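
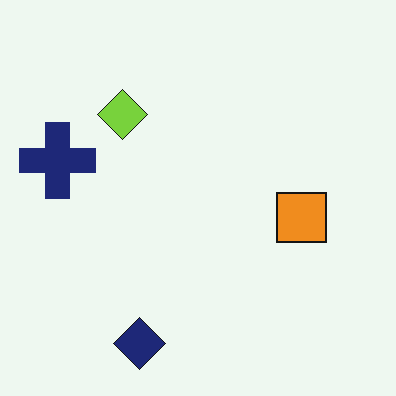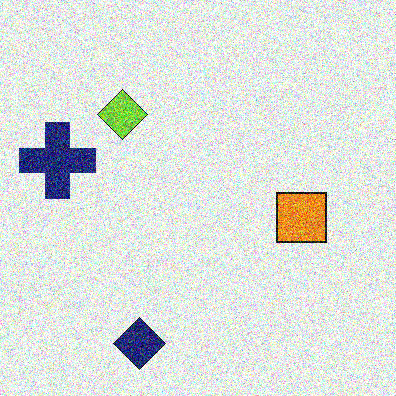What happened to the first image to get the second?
The image was degraded with a thick layer of grain.

Random speckle covers the whole image, including the flat background.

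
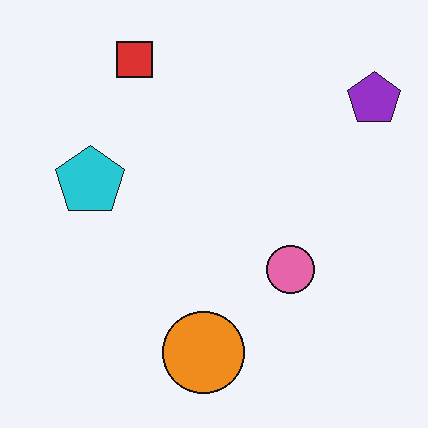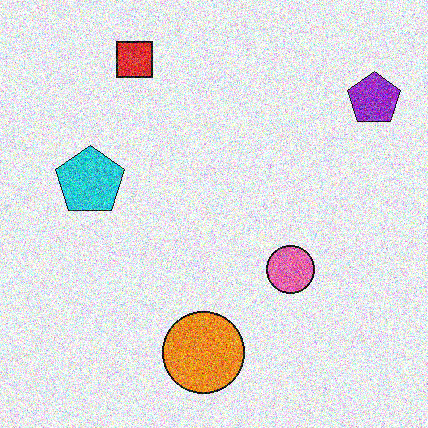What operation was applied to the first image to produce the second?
Degraded with strong gaussian noise.

Random speckle covers the whole image, including the flat background.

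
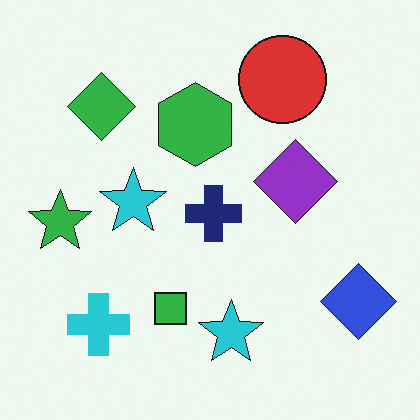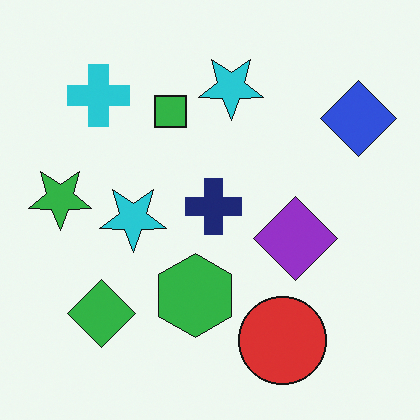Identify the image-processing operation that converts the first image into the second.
The image was flipped vertically (top ↔ bottom).

The red circle is in the top-right of the first image and the bottom-right of the second — shapes on opposite sides of the horizontal midline have swapped in a mirror flip.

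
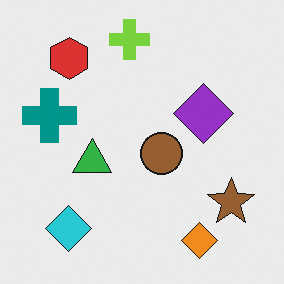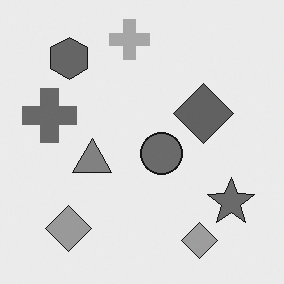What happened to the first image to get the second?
The transformation is: converted to grayscale.

All color is removed — every shape is now a shade of grey.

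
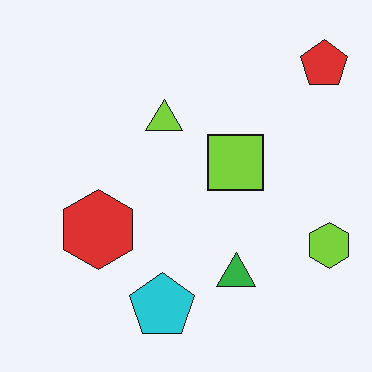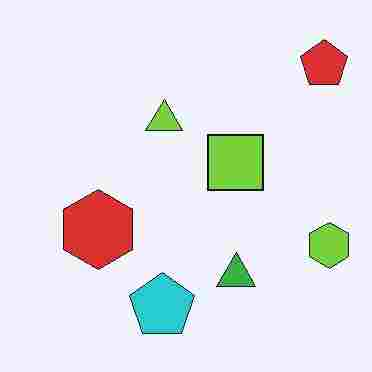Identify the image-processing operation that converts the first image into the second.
The transformation is: heavily JPEG-compressed with obvious blocking artifacts.

Blocky 8×8 compression artifacts appear around shape edges and the flat background shows ringing — characteristic JPEG degradation.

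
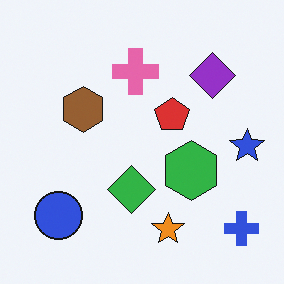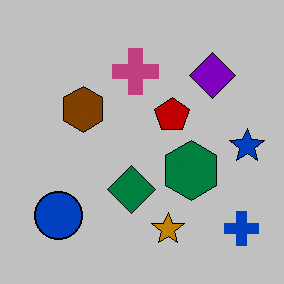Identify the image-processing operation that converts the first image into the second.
This is the original image heavily posterized to just a handful of flat colors.

Each flat color has snapped to a coarser quantized level — most visibly, the near-white background has dropped to a flat grey.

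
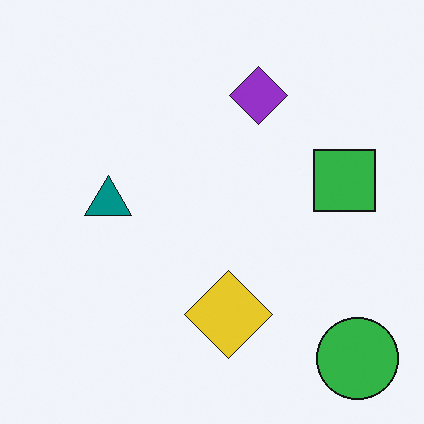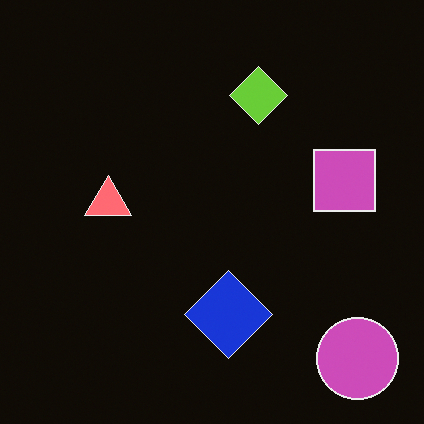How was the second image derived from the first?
The second image is the first color-inverted (negative).

The light background has become dark and every shape's color is its complement — a photographic negative.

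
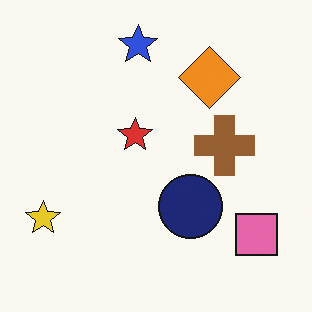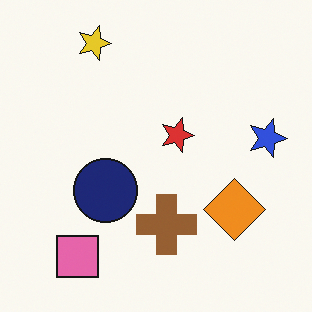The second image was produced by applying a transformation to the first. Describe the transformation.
The transformation is: rotated 90° clockwise.

The yellow star sits in the bottom-left of the first image and the top-left of the second — consistent with a whole-image 90° clockwise rotation.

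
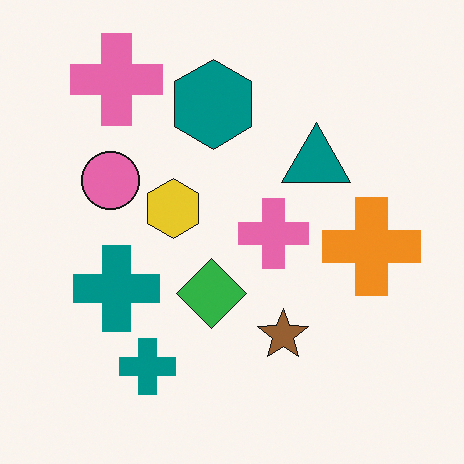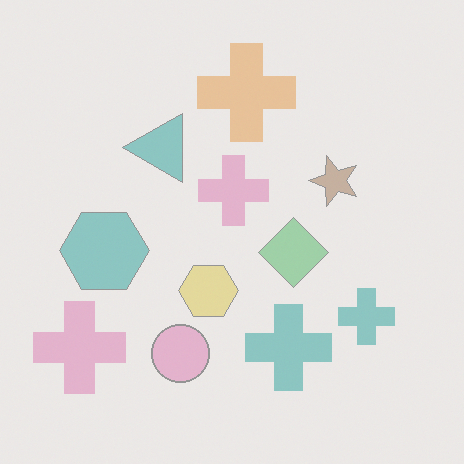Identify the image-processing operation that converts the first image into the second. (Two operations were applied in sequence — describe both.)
The second image is the first washed out (contrast reduced), then rotated 90° counter-clockwise.

Tones are pushed toward mid-grey across the whole image — a global contrast change. The orange cross sits in the right of the first image and the top of the second — consistent with a whole-image 90° counter-clockwise rotation.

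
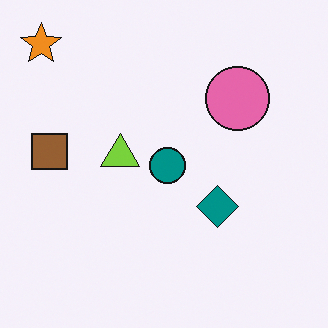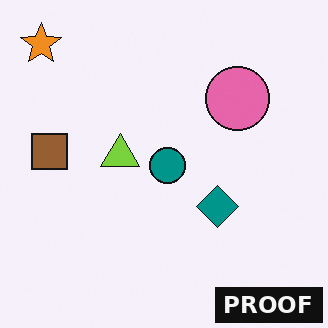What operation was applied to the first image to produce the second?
Watermarked with the text "PROOF" in the lower-right corner.

A dark label reading "PROOF" appears in the lower-right corner.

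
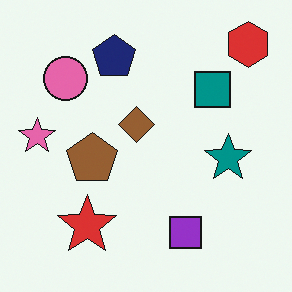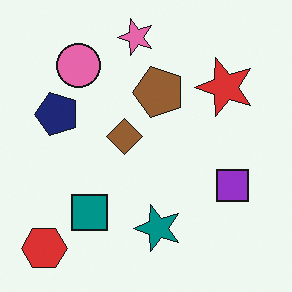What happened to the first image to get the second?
The image was transposed (reflected across the top-left ↔ bottom-right diagonal).

Shapes have swapped their row and column positions — what was in the top-right is now in the bottom-left — a diagonal reflection.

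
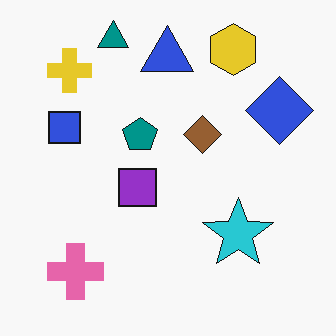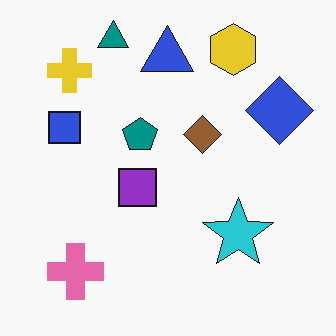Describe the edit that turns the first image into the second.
The image was given moderate JPEG compression.

Blocky 8×8 compression artifacts appear around shape edges and the flat background shows ringing — characteristic JPEG degradation.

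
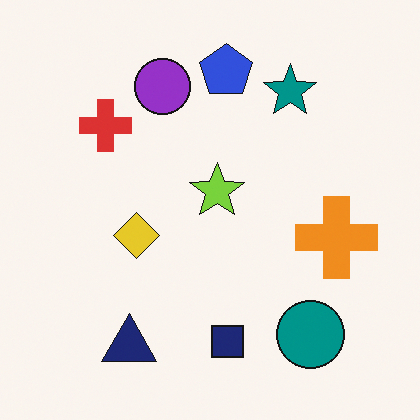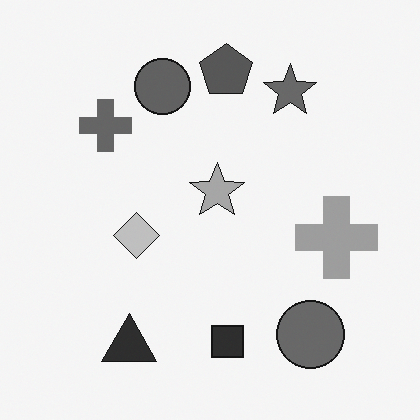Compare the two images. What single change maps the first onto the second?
This is the original image converted to grayscale.

All color is removed — every shape is now a shade of grey.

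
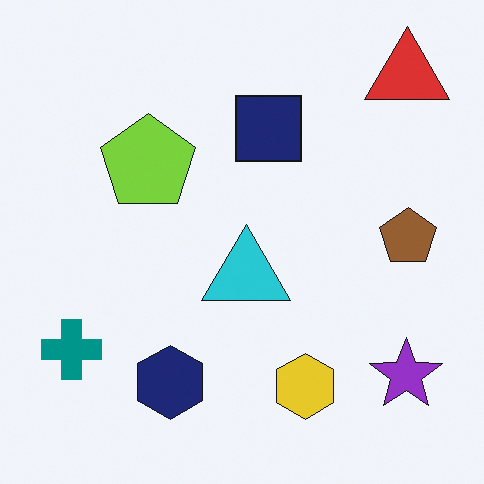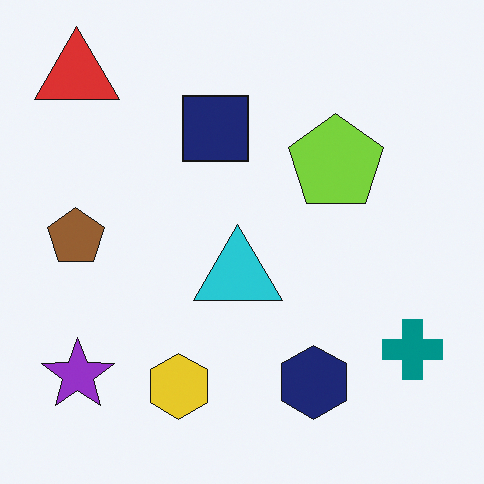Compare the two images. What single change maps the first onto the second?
It was flipped horizontally (left ↔ right).

The teal cross is in the bottom-left of the first image and the bottom-right of the second — shapes on opposite sides of the vertical midline have swapped in a mirror flip.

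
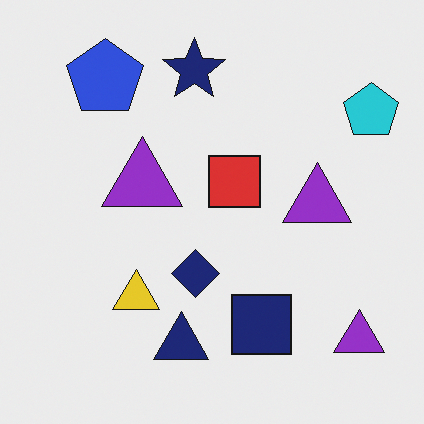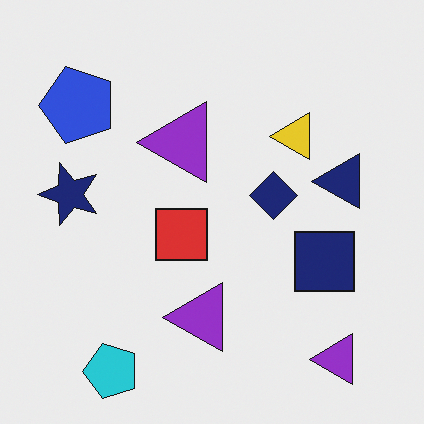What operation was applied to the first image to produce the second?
The image was transposed (reflected across the top-left ↔ bottom-right diagonal).

Shapes have swapped their row and column positions — what was in the top-right is now in the bottom-left — a diagonal reflection.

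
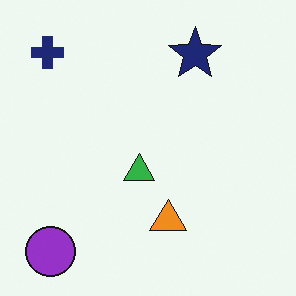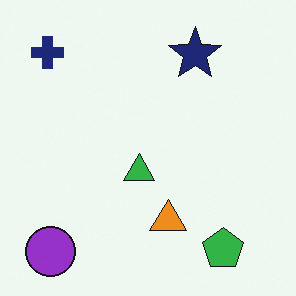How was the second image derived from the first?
The transformation is: overlaid with an additional green pentagon.

A green pentagon appears in the second image that is absent from the first.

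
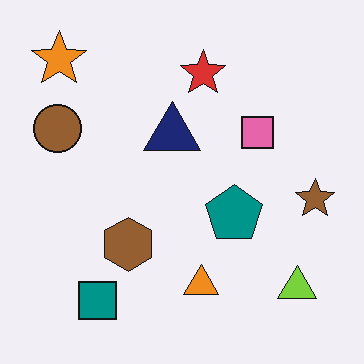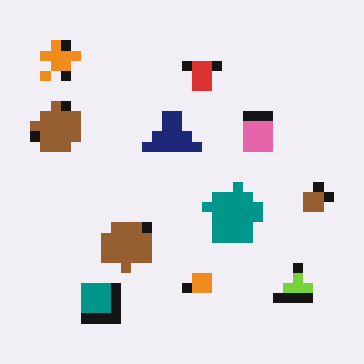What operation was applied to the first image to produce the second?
The second image is the first coarsely pixelated.

Shapes are reduced to large square blocks; fine edges and outlines are lost — a downscale-then-upscale (mosaic) effect.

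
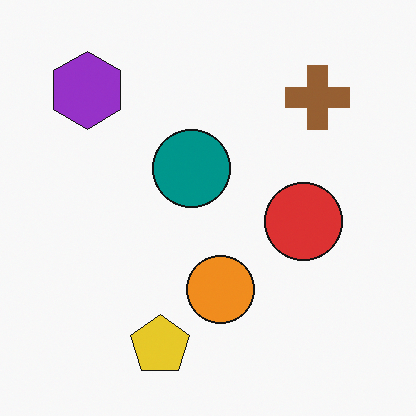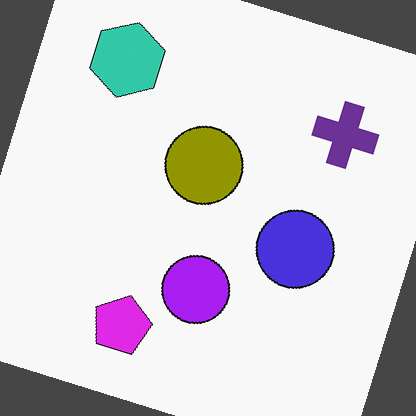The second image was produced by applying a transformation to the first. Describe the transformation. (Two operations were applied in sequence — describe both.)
This is the original image rotated clockwise by a clearly visible amount, then hue-shifted through roughly half the color wheel.

Every shape is tilted by the same angle and the image corners show triangular fill wedges — a whole-image rotation by a non-right angle. Every shape's color has rotated by the same amount around the hue wheel — a uniform hue shift.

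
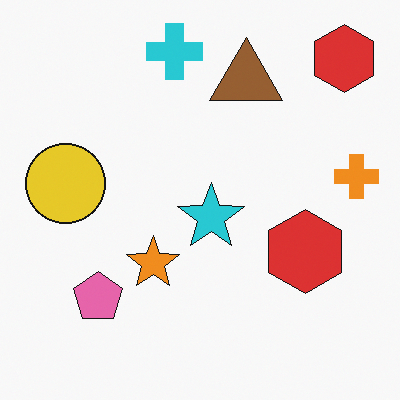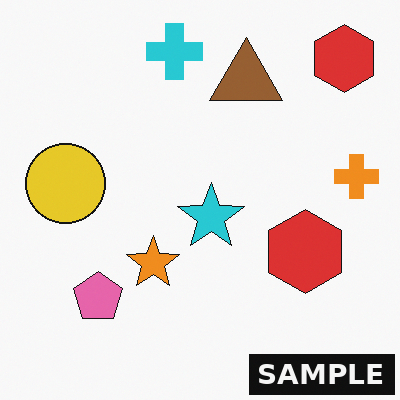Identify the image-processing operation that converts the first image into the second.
This is the original image watermarked with the text "SAMPLE" in the lower-right corner.

A dark label reading "SAMPLE" appears in the lower-right corner.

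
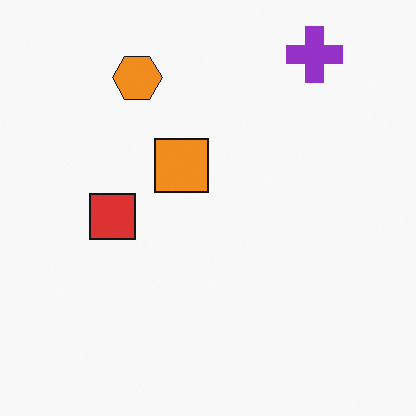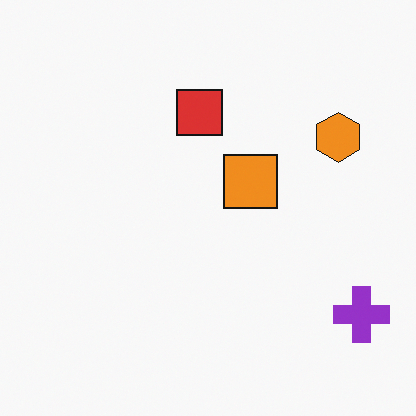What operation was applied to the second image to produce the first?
The image was rotated 90° counter-clockwise.

The purple cross sits in the bottom-right of the second image and the top-right of the first — consistent with a whole-image 90° counter-clockwise rotation.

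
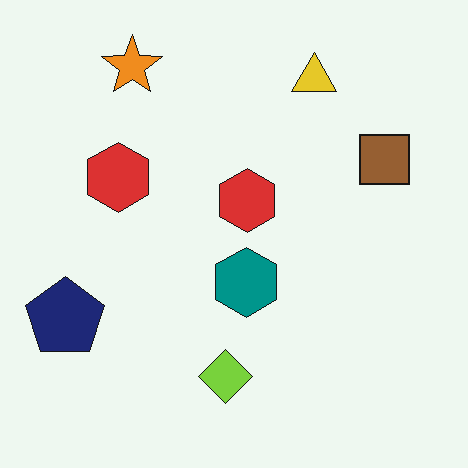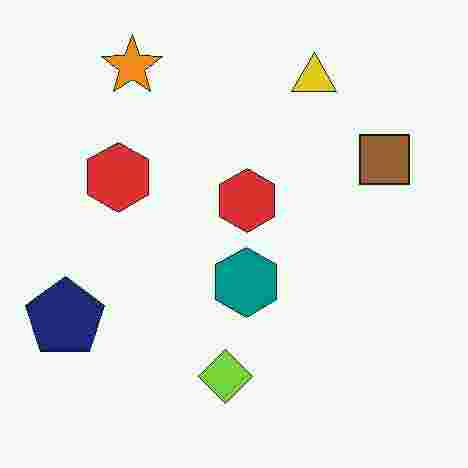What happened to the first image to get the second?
Heavily JPEG-compressed with obvious blocking artifacts.

Blocky 8×8 compression artifacts appear around shape edges and the flat background shows ringing — characteristic JPEG degradation.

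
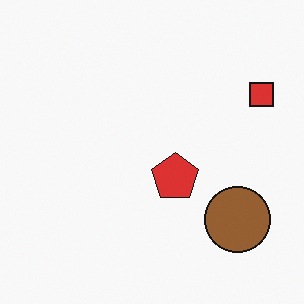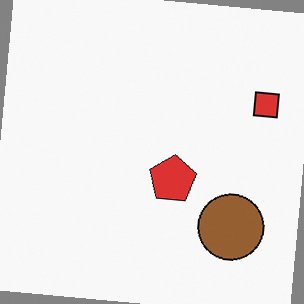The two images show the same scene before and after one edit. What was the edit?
The image was rotated clockwise by a slight angle.

Every shape is tilted by the same angle and the image corners show triangular fill wedges — a whole-image rotation by a non-right angle.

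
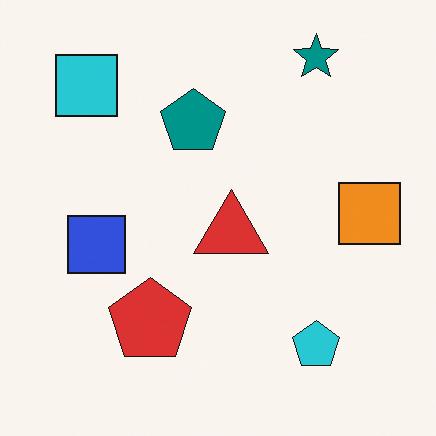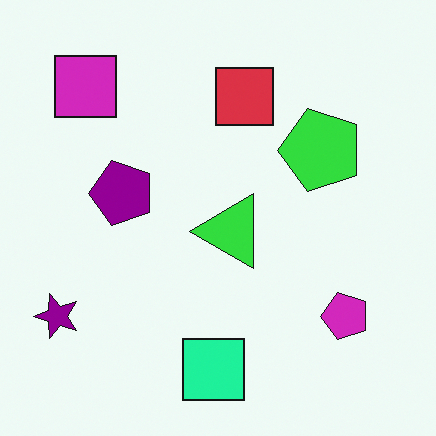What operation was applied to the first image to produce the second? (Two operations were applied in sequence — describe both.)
Hue-shifted noticeably, then transposed (reflected across the top-left ↔ bottom-right diagonal).

Every shape's color has rotated by the same amount around the hue wheel — a uniform hue shift. Shapes have swapped their row and column positions — what was in the top-right is now in the bottom-left — a diagonal reflection.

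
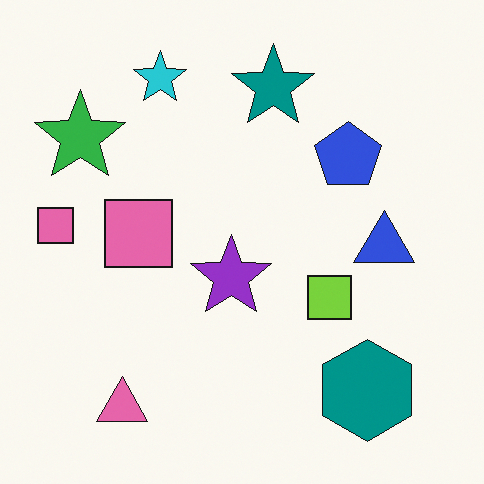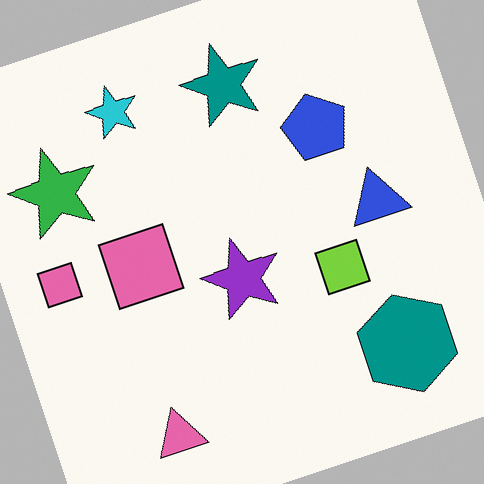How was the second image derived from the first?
The image was rotated counter-clockwise by a clearly visible amount.

Every shape is tilted by the same angle and the image corners show triangular fill wedges — a whole-image rotation by a non-right angle.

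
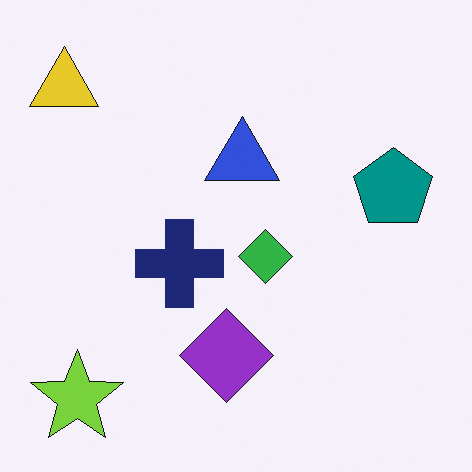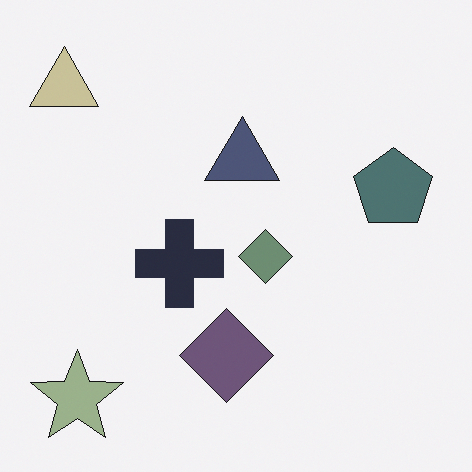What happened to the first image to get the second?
Heavily desaturated.

All colors are more muted and greyish — a global saturation change.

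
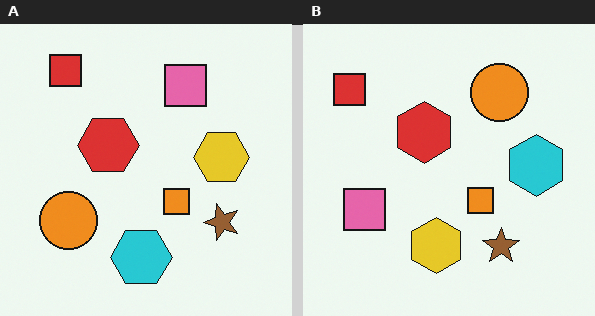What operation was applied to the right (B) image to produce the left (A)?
The transformation is: transposed (reflected across the top-left ↔ bottom-right diagonal).

Shapes have swapped their row and column positions — what was in the top-right is now in the bottom-left — a diagonal reflection.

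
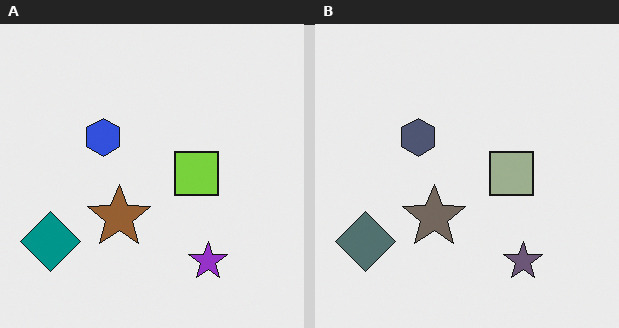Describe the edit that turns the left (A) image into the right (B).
The transformation is: heavily desaturated.

All colors are more muted and greyish — a global saturation change.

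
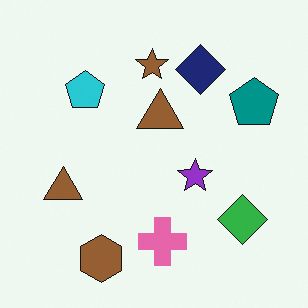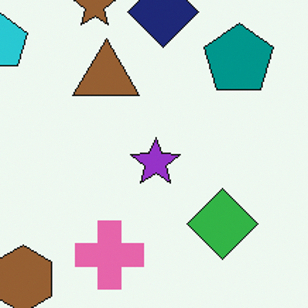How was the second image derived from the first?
This is the original image cropped slightly and scaled back up.

The visible shapes are larger and the field of view is narrower; shapes near the original edges may be partly or wholly outside the frame — a crop-and-rescale.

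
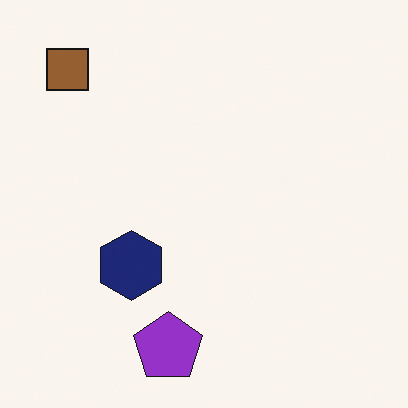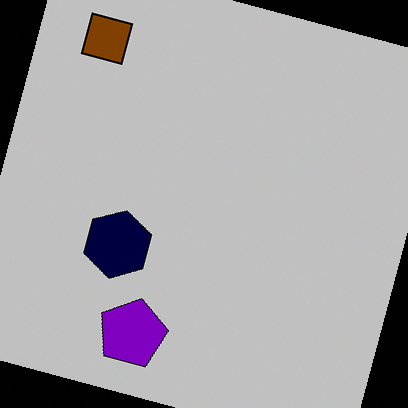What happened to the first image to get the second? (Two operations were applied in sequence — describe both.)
It was aggressively posterized, then rotated clockwise by a clearly visible amount.

Each flat color has snapped to a coarser quantized level — most visibly, the near-white background has dropped to a flat grey. Every shape is tilted by the same angle and the image corners show triangular fill wedges — a whole-image rotation by a non-right angle.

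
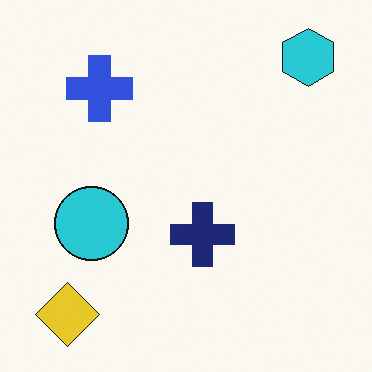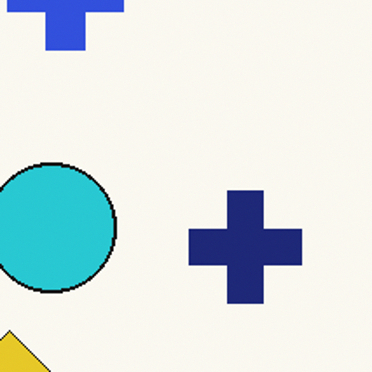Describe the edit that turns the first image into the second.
The second image is the first cropped tightly and scaled back up.

The visible shapes are larger and the field of view is narrower; shapes near the original edges may be partly or wholly outside the frame — a crop-and-rescale.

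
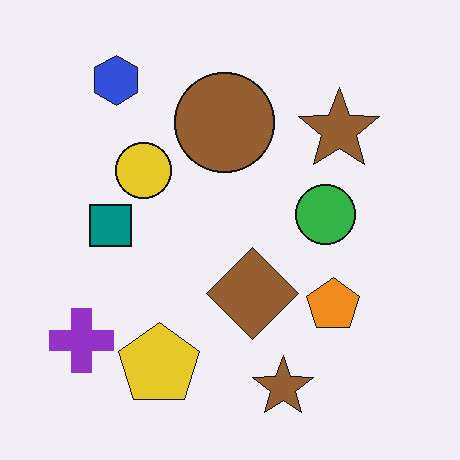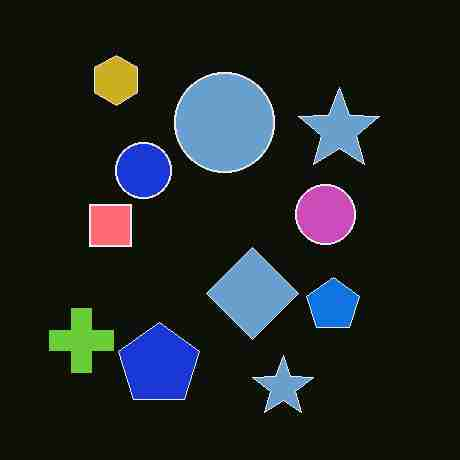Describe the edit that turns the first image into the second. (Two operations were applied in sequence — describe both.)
This is the original image color-inverted (negative), then degraded with heavy JPEG compression.

The light background has become dark and every shape's color is its complement — a photographic negative. Blocky 8×8 compression artifacts appear around shape edges and the flat background shows ringing — characteristic JPEG degradation.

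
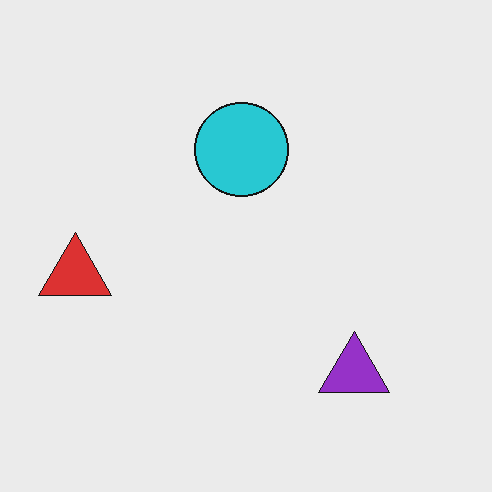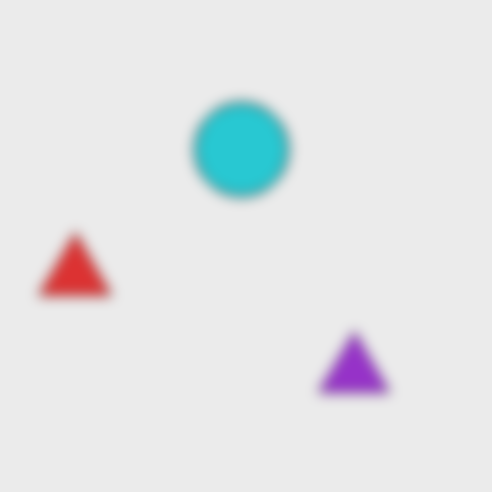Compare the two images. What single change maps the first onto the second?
It was heavily blurred.

Shape edges and outlines are uniformly softened across the whole image.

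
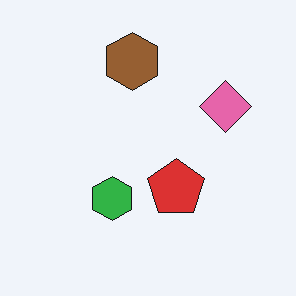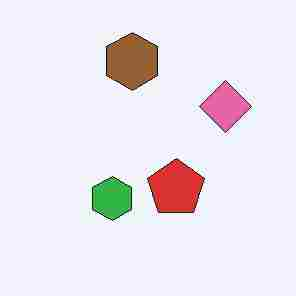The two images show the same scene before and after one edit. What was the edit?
The image was degraded with heavy JPEG compression.

Blocky 8×8 compression artifacts appear around shape edges and the flat background shows ringing — characteristic JPEG degradation.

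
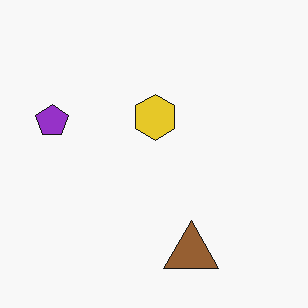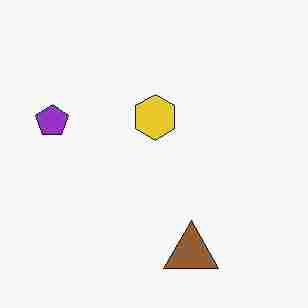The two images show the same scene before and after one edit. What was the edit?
Heavily JPEG-compressed with obvious blocking artifacts.

Blocky 8×8 compression artifacts appear around shape edges and the flat background shows ringing — characteristic JPEG degradation.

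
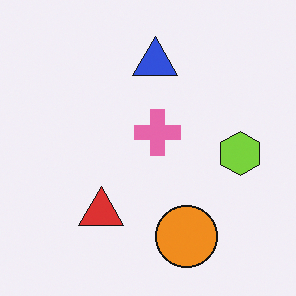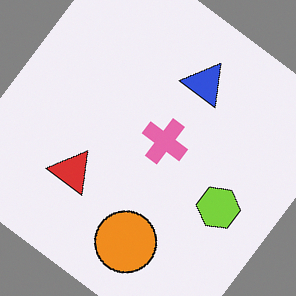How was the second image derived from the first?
It was rotated clockwise by a large amount — several tens of degrees.

Every shape is tilted by the same angle and the image corners show triangular fill wedges — a whole-image rotation by a non-right angle.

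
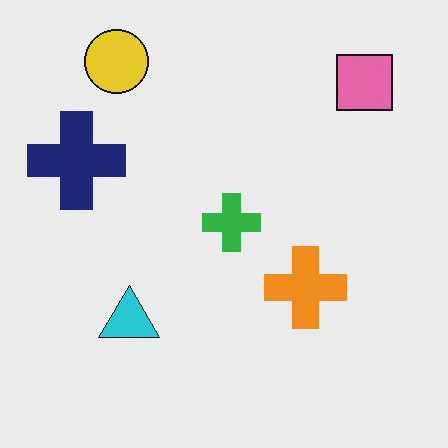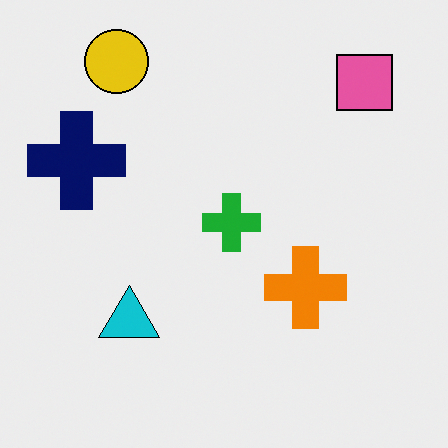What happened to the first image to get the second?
Given slightly increased contrast.

Tones are pushed away from mid-grey across the whole image — a global contrast change.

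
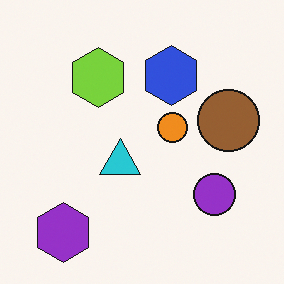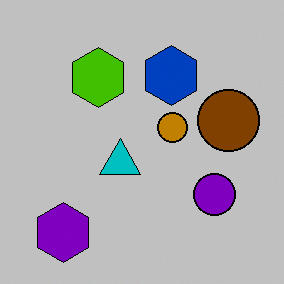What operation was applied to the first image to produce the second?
The image was aggressively posterized.

Each flat color has snapped to a coarser quantized level — most visibly, the near-white background has dropped to a flat grey.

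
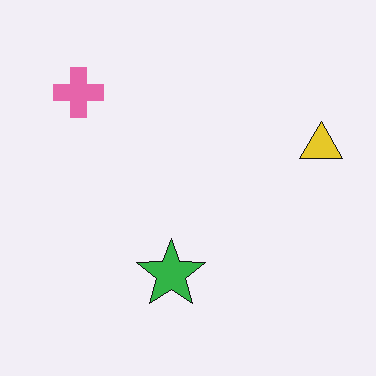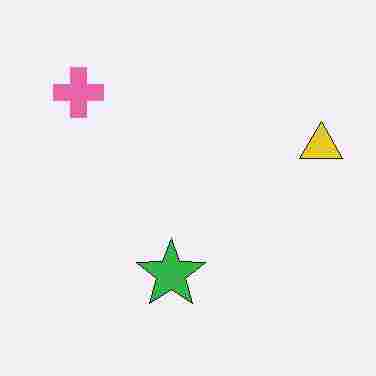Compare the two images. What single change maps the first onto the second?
Heavily JPEG-compressed with obvious blocking artifacts.

Blocky 8×8 compression artifacts appear around shape edges and the flat background shows ringing — characteristic JPEG degradation.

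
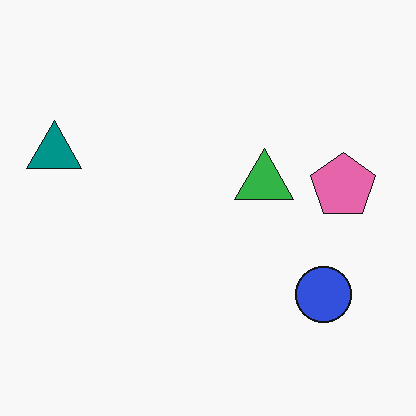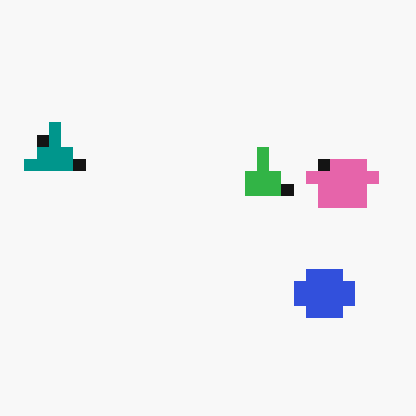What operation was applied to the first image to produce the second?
This is the original image heavily pixelated into large blocks.

Shapes are reduced to large square blocks; fine edges and outlines are lost — a downscale-then-upscale (mosaic) effect.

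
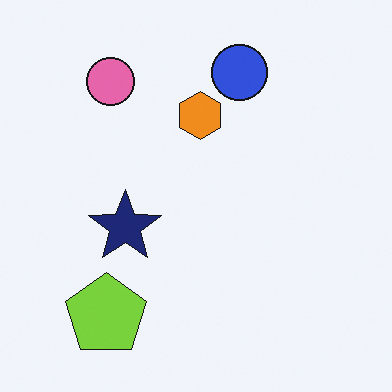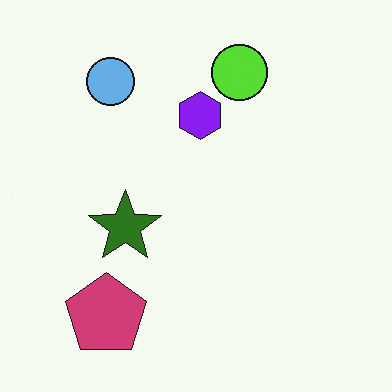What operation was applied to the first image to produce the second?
The second image is the first hue-shifted by a large amount.

Every shape's color has rotated by the same amount around the hue wheel — a uniform hue shift.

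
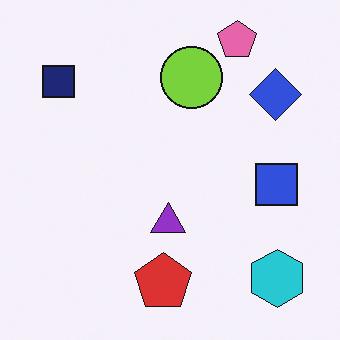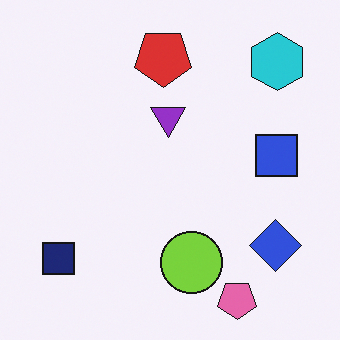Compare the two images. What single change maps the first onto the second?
The second image is the first flipped vertically (top ↔ bottom).

The pink pentagon is in the top-right of the first image and the bottom-right of the second — shapes on opposite sides of the horizontal midline have swapped in a mirror flip.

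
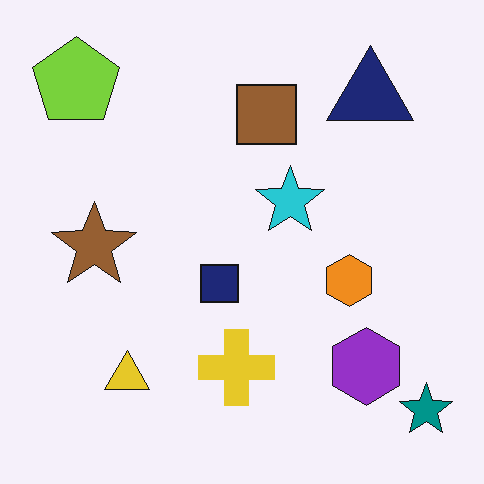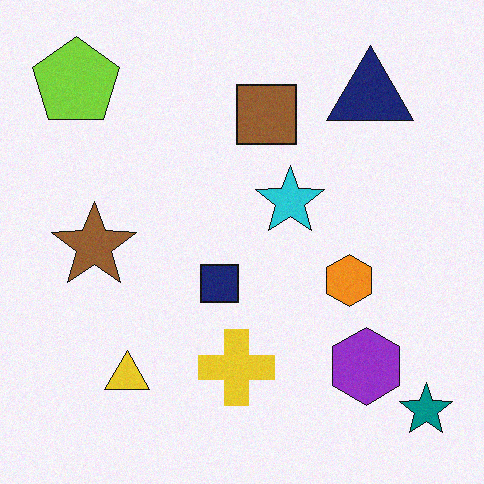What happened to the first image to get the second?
The image was degraded with subtle gaussian noise.

Random speckle covers the whole image, including the flat background.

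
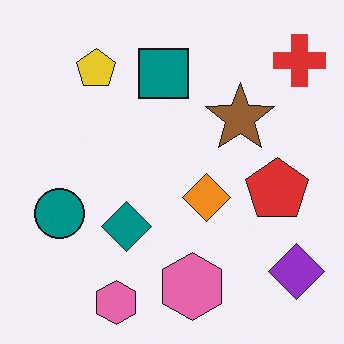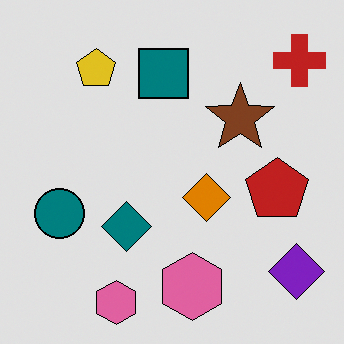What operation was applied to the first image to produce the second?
This is the original image moderately posterized.

Each flat color has snapped to a coarser quantized level — most visibly, the near-white background has dropped to a flat grey.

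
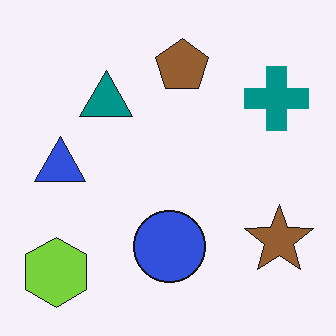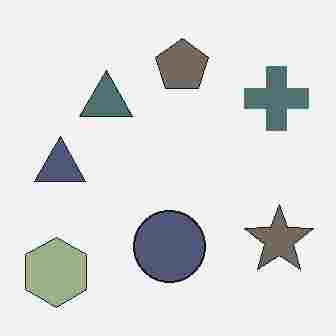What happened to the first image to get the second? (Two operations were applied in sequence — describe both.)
The second image is the first heavily desaturated, then heavily JPEG-compressed with obvious blocking artifacts.

All colors are more muted and greyish — a global saturation change. Blocky 8×8 compression artifacts appear around shape edges and the flat background shows ringing — characteristic JPEG degradation.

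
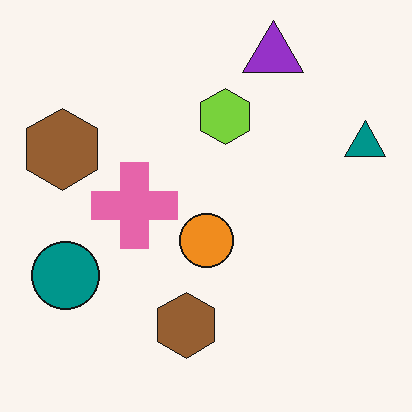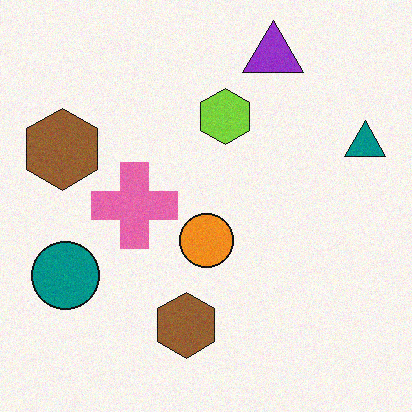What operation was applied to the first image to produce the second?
It was degraded with subtle gaussian noise.

Random speckle covers the whole image, including the flat background.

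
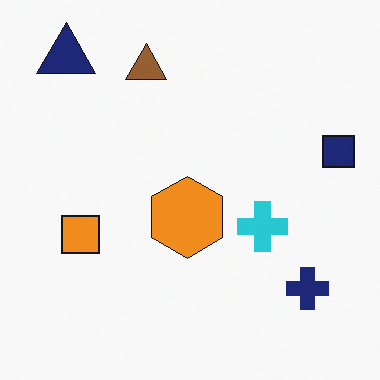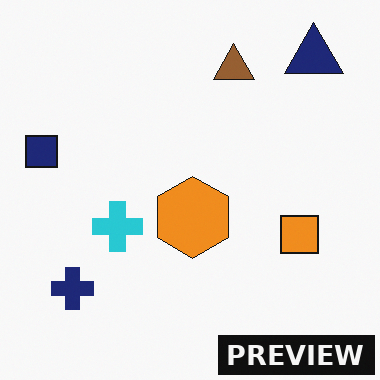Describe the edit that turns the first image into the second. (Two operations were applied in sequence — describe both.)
It was flipped horizontally (left ↔ right), then watermarked with the text "PREVIEW" in the lower-right corner.

The navy square is in the right of the first image and the left of the second — shapes on opposite sides of the vertical midline have swapped in a mirror flip. A dark label reading "PREVIEW" appears in the lower-right corner.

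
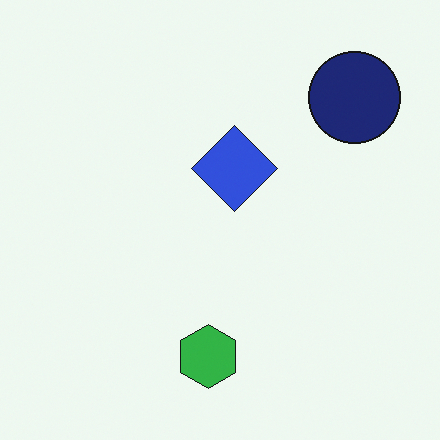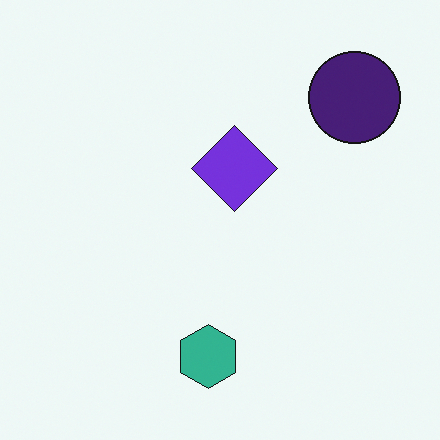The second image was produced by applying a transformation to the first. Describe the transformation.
The second image is the first hue-shifted slightly.

Every shape's color has rotated by the same amount around the hue wheel — a uniform hue shift.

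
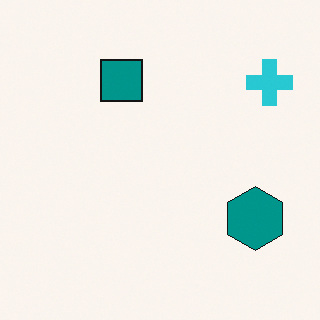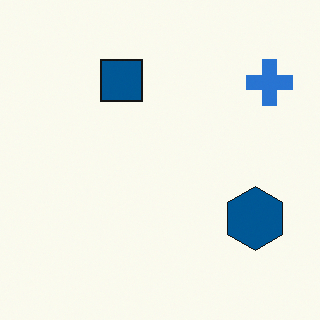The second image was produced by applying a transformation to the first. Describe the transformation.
It was hue-shifted slightly.

Every shape's color has rotated by the same amount around the hue wheel — a uniform hue shift.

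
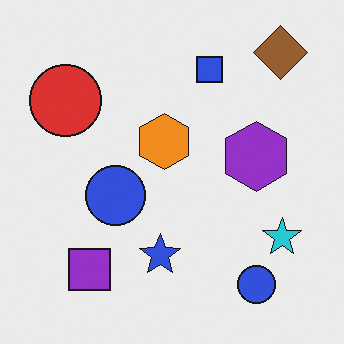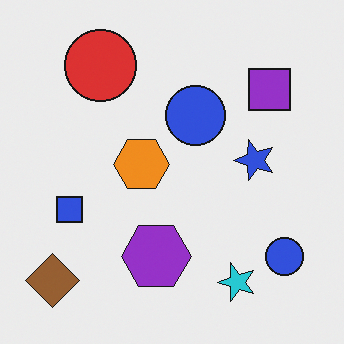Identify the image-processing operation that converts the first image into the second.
The transformation is: transposed (reflected across the top-left ↔ bottom-right diagonal).

Shapes have swapped their row and column positions — what was in the top-right is now in the bottom-left — a diagonal reflection.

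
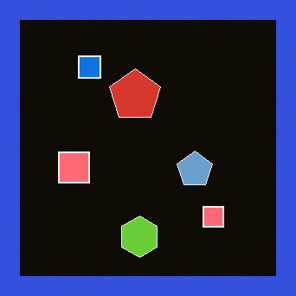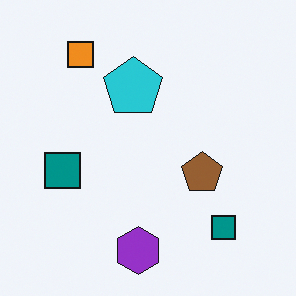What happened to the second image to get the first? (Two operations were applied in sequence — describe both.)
Color-inverted (negative), then framed with a blue border.

The light background has become dark and every shape's color is its complement — a photographic negative. A solid blue frame runs around the edge of the first image, with the content slightly shrunk inside it.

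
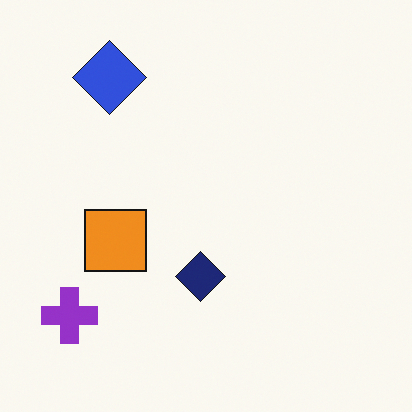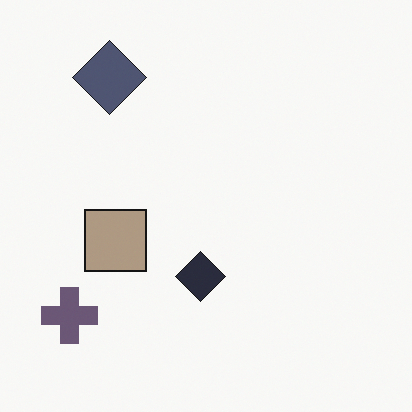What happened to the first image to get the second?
It was made much more muted (saturation change).

All colors are more muted and greyish — a global saturation change.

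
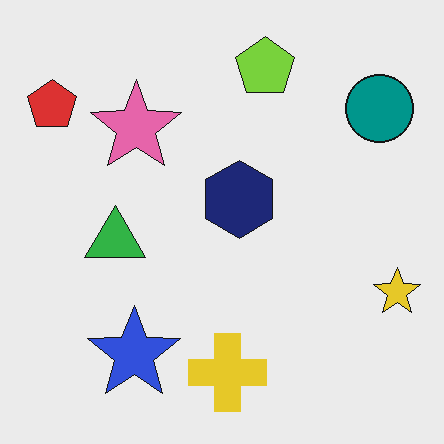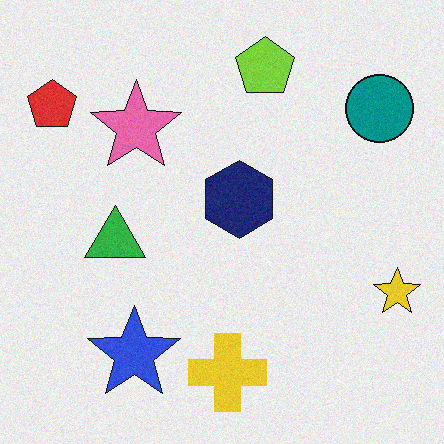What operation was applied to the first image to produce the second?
It was degraded with light additive noise.

Random speckle covers the whole image, including the flat background.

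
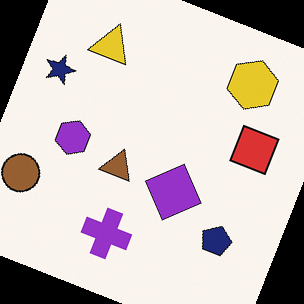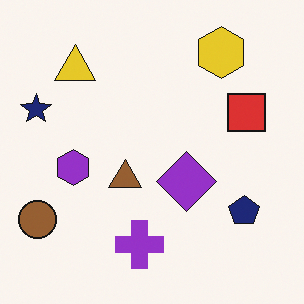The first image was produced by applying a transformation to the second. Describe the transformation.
The first image is the second rotated clockwise by a clearly visible amount.

Every shape is tilted by the same angle and the image corners show triangular fill wedges — a whole-image rotation by a non-right angle.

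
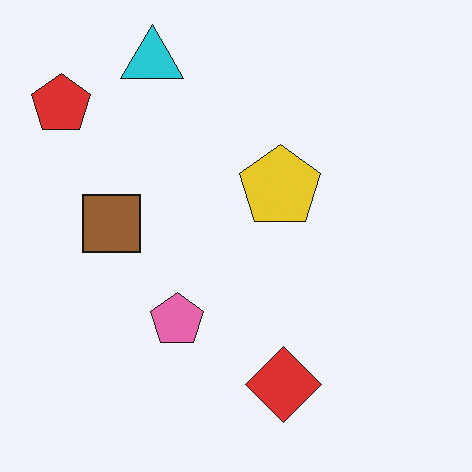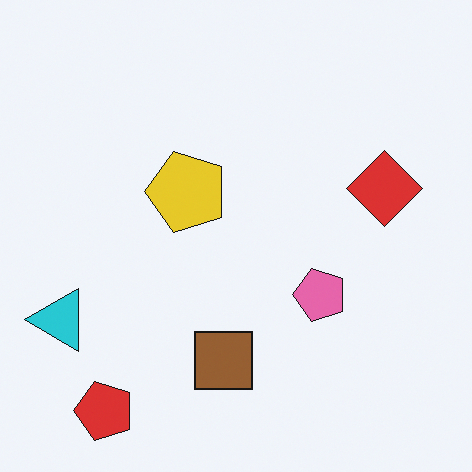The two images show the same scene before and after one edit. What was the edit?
It was rotated 90° counter-clockwise.

The red pentagon sits in the top-left of the first image and the bottom-left of the second — consistent with a whole-image 90° counter-clockwise rotation.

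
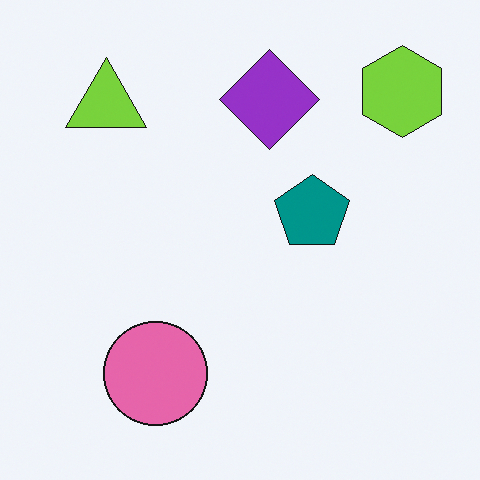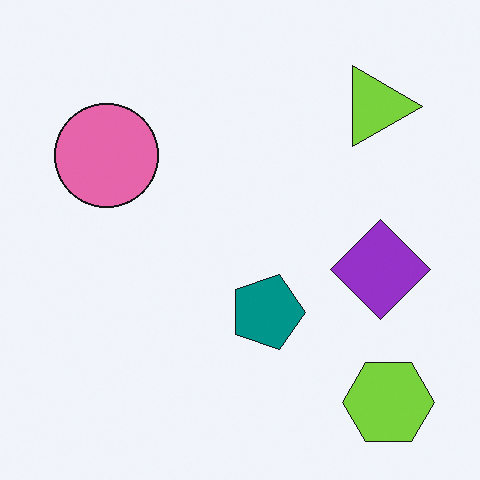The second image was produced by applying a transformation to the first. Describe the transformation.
This is the original image rotated 90° clockwise.

The lime hexagon sits in the top-right of the first image and the bottom-right of the second — consistent with a whole-image 90° clockwise rotation.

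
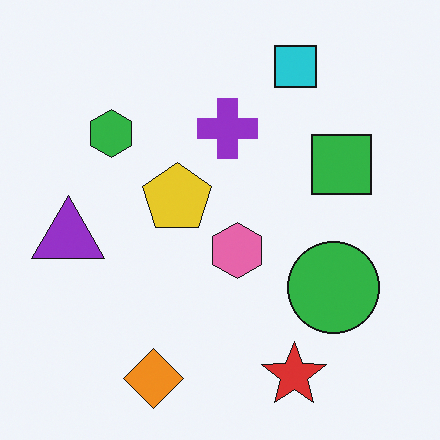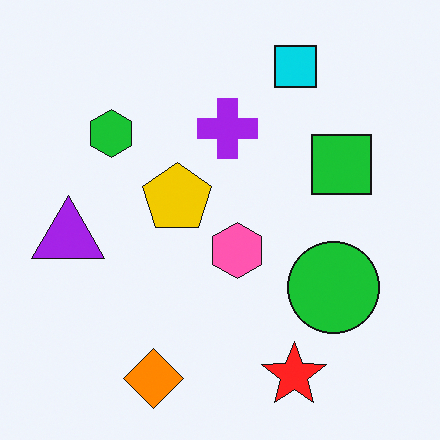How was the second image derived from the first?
The transformation is: slightly oversaturated.

All colors are more vivid — a global saturation change.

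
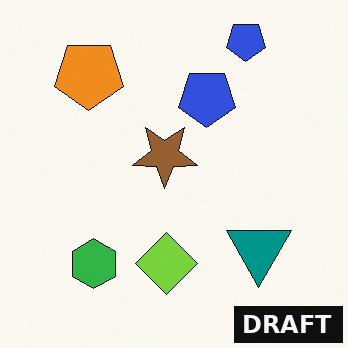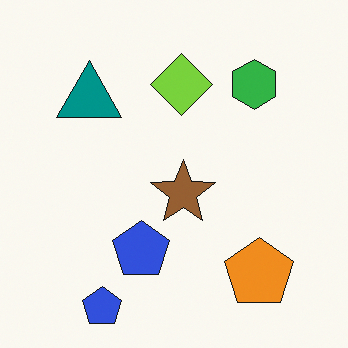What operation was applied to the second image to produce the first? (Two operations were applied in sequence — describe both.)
This is the original image rotated 180°, then watermarked with the text "DRAFT" in the lower-right corner.

The orange pentagon sits in the bottom-right of the second image and the top-left of the first — consistent with a whole-image 180° rotation. A dark label reading "DRAFT" appears in the lower-right corner.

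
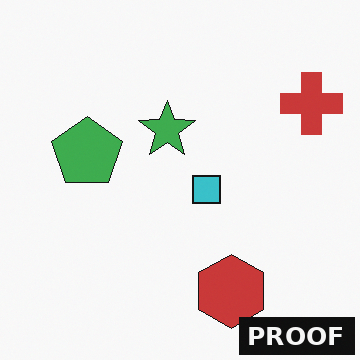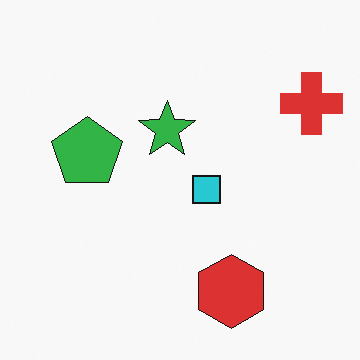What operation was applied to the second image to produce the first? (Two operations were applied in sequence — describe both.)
Slightly desaturated, then watermarked with the text "PROOF" in the lower-right corner.

All colors are more muted and greyish — a global saturation change. A dark label reading "PROOF" appears in the lower-right corner.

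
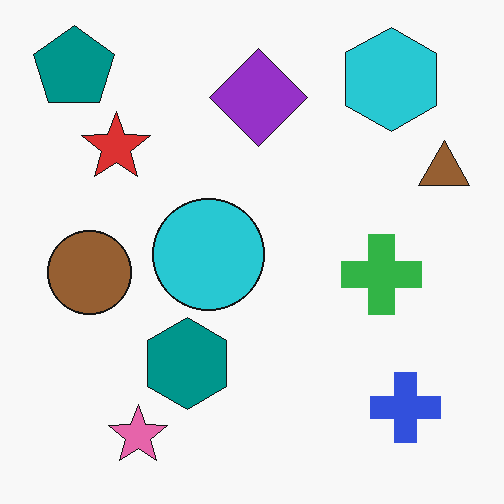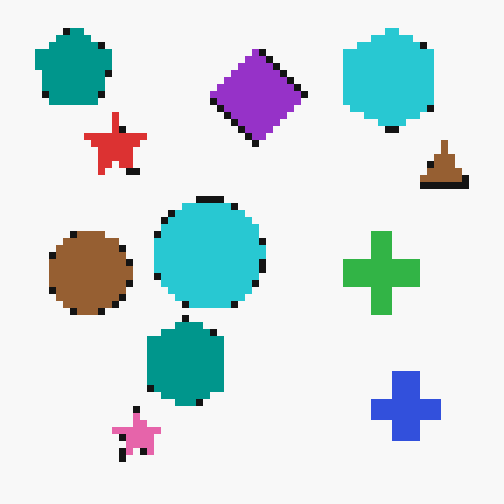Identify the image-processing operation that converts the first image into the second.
Moderately pixelated.

Shapes are reduced to large square blocks; fine edges and outlines are lost — a downscale-then-upscale (mosaic) effect.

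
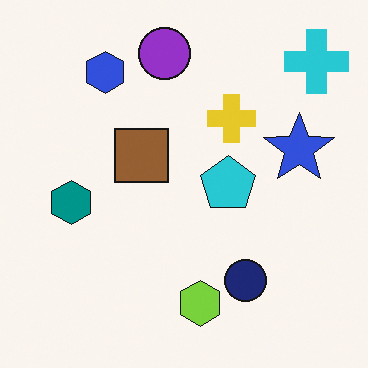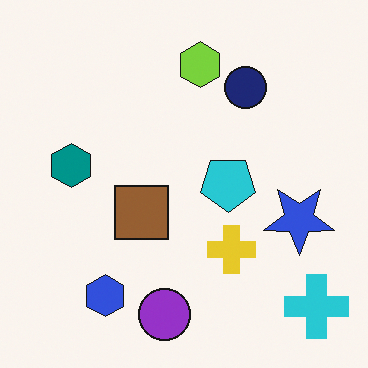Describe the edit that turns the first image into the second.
It was flipped vertically (top ↔ bottom).

The purple circle is in the top of the first image and the bottom of the second — shapes on opposite sides of the horizontal midline have swapped in a mirror flip.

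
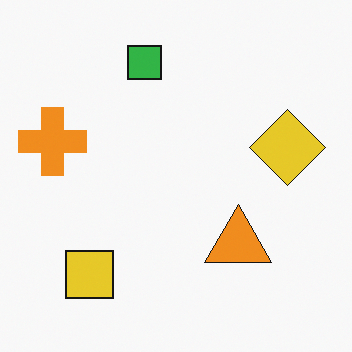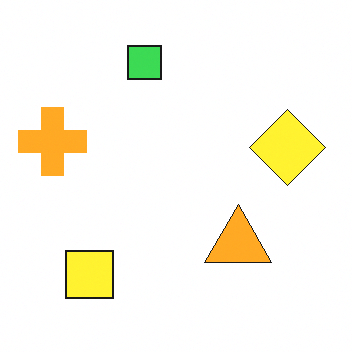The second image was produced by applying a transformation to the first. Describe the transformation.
The transformation is: brightened a little.

Every pixel — background and shapes alike — is uniformly brightened.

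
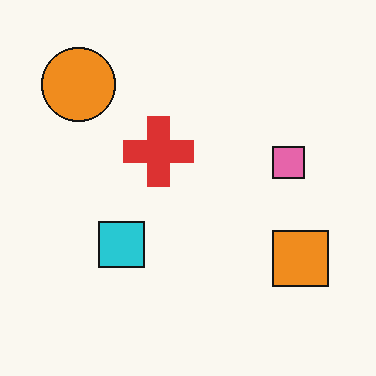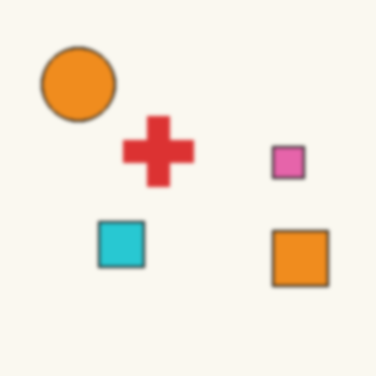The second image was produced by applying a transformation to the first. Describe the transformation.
Lightly blurred.

Shape edges and outlines are uniformly softened across the whole image.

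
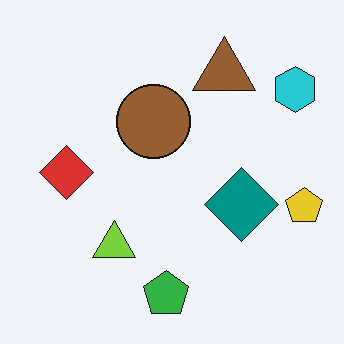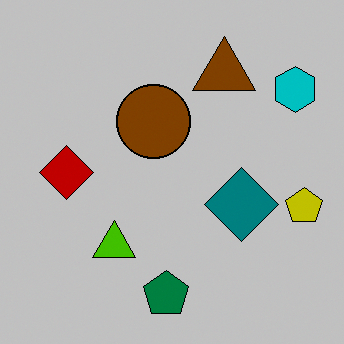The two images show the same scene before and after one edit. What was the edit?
This is the original image heavily posterized to just a handful of flat colors.

Each flat color has snapped to a coarser quantized level — most visibly, the near-white background has dropped to a flat grey.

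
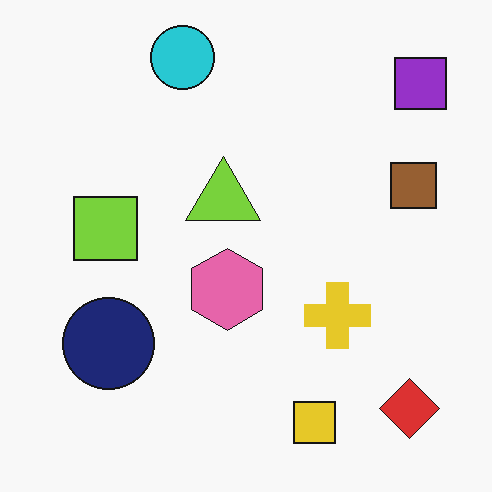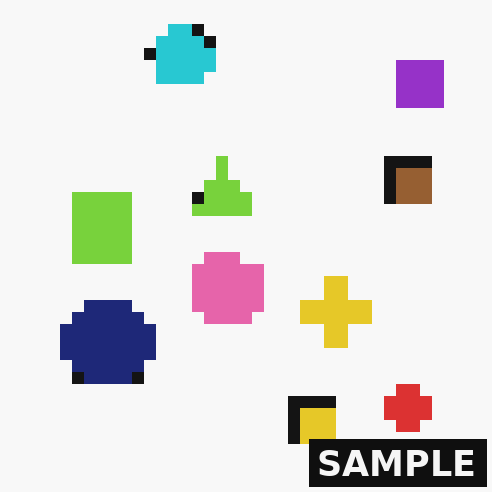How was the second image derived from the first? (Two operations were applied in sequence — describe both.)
The second image is the first heavily pixelated into large blocks, then watermarked with the text "SAMPLE" in the lower-right corner.

Shapes are reduced to large square blocks; fine edges and outlines are lost — a downscale-then-upscale (mosaic) effect. A dark label reading "SAMPLE" appears in the lower-right corner.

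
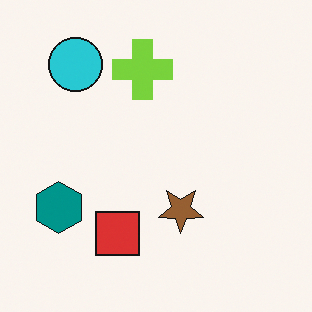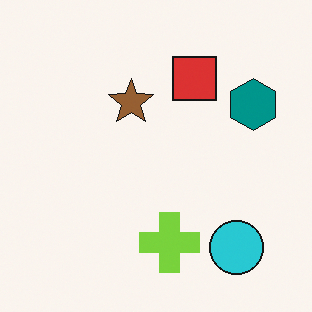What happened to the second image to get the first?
The image was rotated 180°.

The cyan circle sits in the bottom-right of the second image and the top-left of the first — consistent with a whole-image 180° rotation.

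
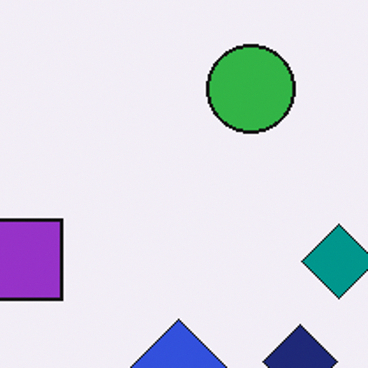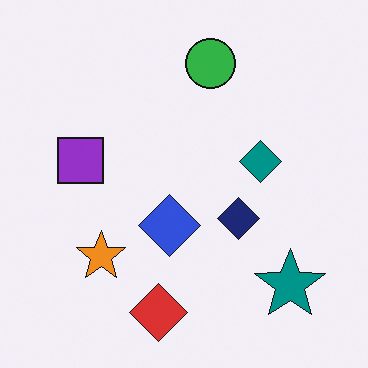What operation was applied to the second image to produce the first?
Cropped tightly and scaled back up.

The visible shapes are larger and the field of view is narrower; shapes near the original edges may be partly or wholly outside the frame — a crop-and-rescale.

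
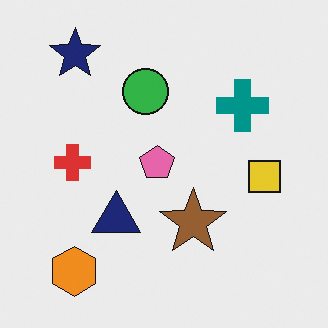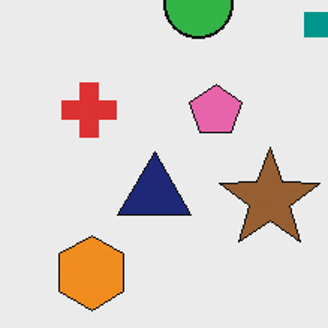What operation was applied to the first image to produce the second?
The image was cropped slightly and scaled back up.

The visible shapes are larger and the field of view is narrower; shapes near the original edges may be partly or wholly outside the frame — a crop-and-rescale.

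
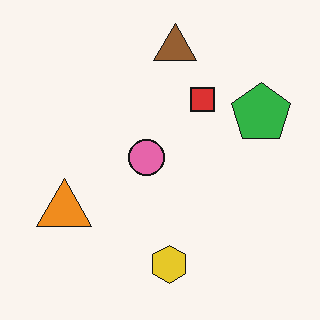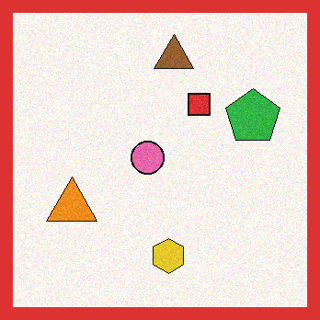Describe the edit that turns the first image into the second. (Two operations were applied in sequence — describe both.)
Degraded with subtle gaussian noise, then framed with a red border.

Random speckle covers the whole image, including the flat background. A solid red frame runs around the edge of the second image, with the content slightly shrunk inside it.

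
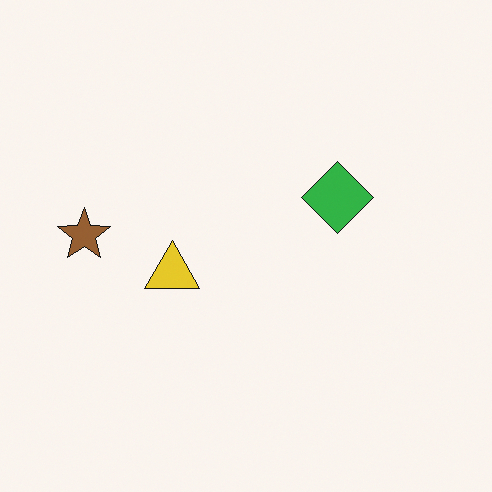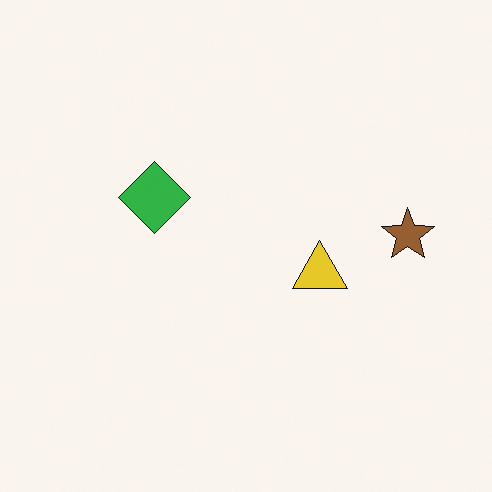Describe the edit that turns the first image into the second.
This is the original image flipped horizontally (left ↔ right).

The brown star is in the left of the first image and the right of the second — shapes on opposite sides of the vertical midline have swapped in a mirror flip.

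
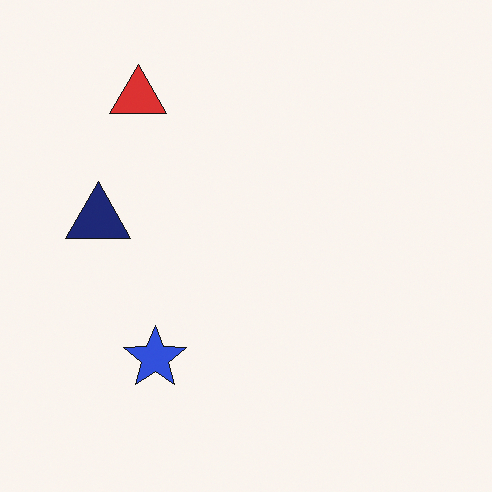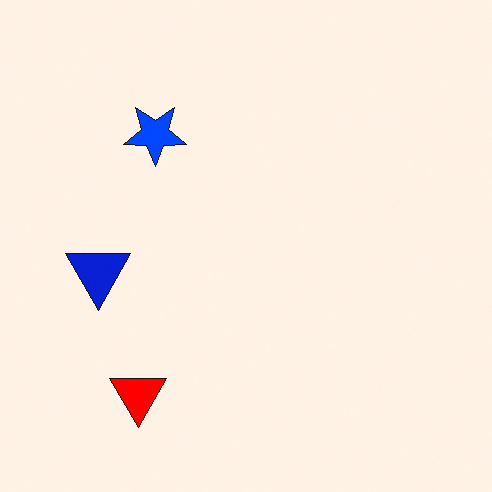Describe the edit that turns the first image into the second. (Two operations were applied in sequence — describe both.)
It was flipped vertically (top ↔ bottom), then made much more vivid (saturation change).

The red triangle is in the top-left of the first image and the bottom-left of the second — shapes on opposite sides of the horizontal midline have swapped in a mirror flip. All colors are more vivid — a global saturation change.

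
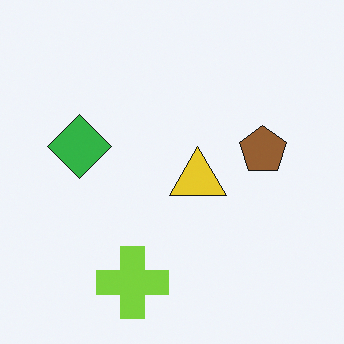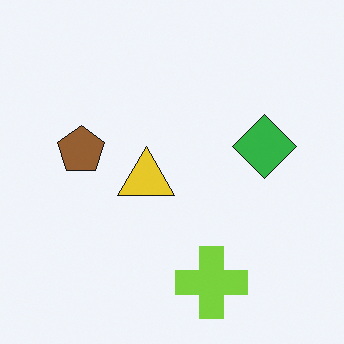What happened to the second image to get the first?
Flipped horizontally (left ↔ right).

The green diamond is in the right of the second image and the left of the first — shapes on opposite sides of the vertical midline have swapped in a mirror flip.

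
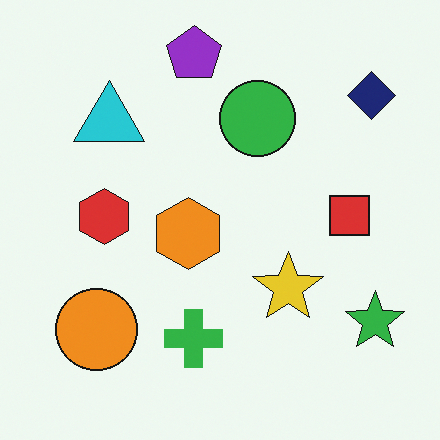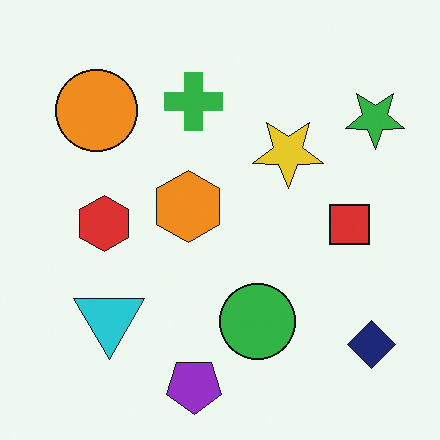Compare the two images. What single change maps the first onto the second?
It was flipped vertically (top ↔ bottom).

The purple pentagon is in the top of the first image and the bottom of the second — shapes on opposite sides of the horizontal midline have swapped in a mirror flip.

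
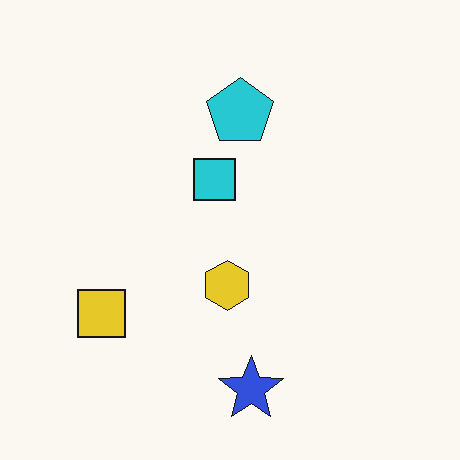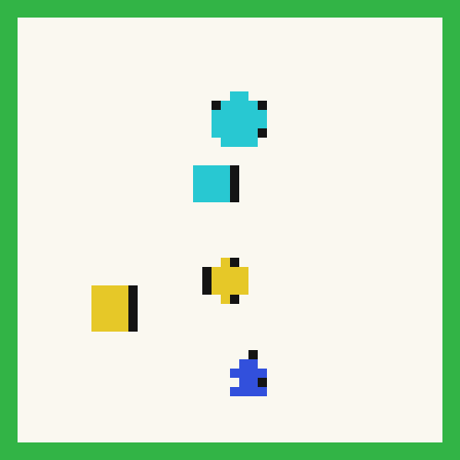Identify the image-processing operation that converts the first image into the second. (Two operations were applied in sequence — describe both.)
The image was heavily pixelated into large blocks, then framed with a green border.

Shapes are reduced to large square blocks; fine edges and outlines are lost — a downscale-then-upscale (mosaic) effect. A solid green frame runs around the edge of the second image, with the content slightly shrunk inside it.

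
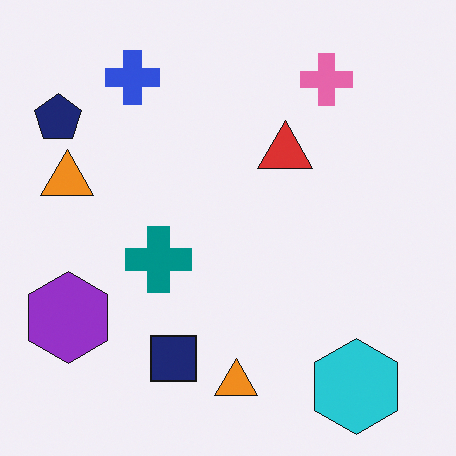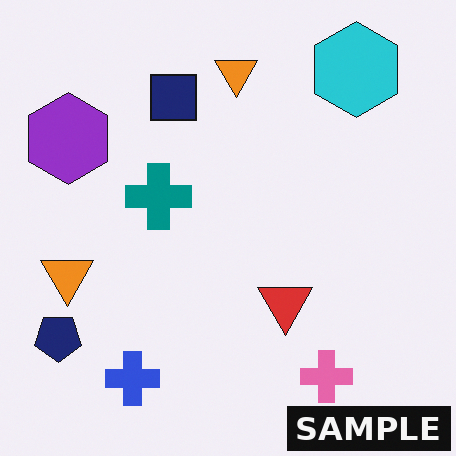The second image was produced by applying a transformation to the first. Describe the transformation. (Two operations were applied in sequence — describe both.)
The image was flipped vertically (top ↔ bottom), then watermarked with the text "SAMPLE" in the lower-right corner.

The cyan hexagon is in the bottom-right of the first image and the top-right of the second — shapes on opposite sides of the horizontal midline have swapped in a mirror flip. A dark label reading "SAMPLE" appears in the lower-right corner.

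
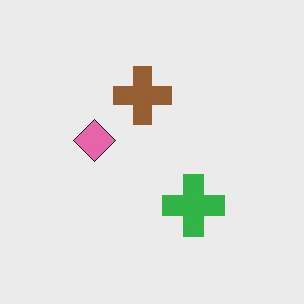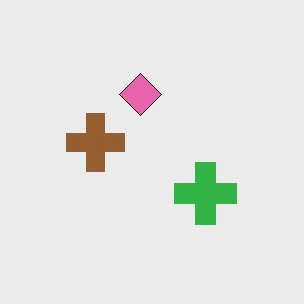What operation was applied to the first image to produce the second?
The second image is the first transposed (reflected across the top-left ↔ bottom-right diagonal).

Shapes have swapped their row and column positions — what was in the top-right is now in the bottom-left — a diagonal reflection.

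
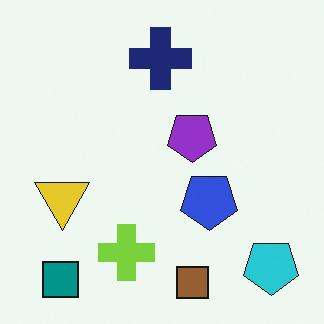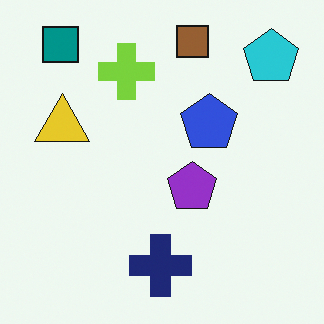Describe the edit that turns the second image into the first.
It was flipped vertically (top ↔ bottom).

The brown square is in the top of the second image and the bottom of the first — shapes on opposite sides of the horizontal midline have swapped in a mirror flip.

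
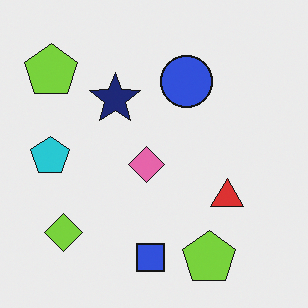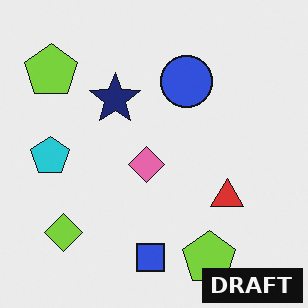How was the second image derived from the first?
It was watermarked with the text "DRAFT" in the lower-right corner.

A dark label reading "DRAFT" appears in the lower-right corner.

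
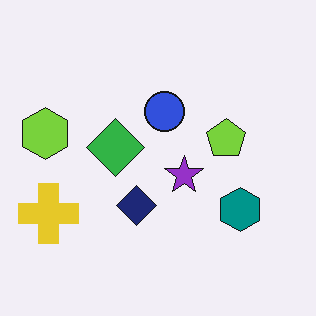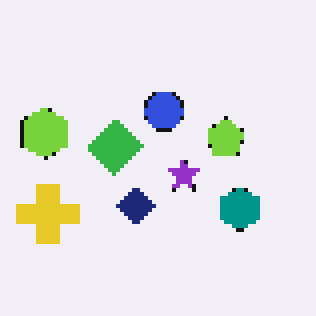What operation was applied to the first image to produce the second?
This is the original image lightly pixelated (a mild mosaic effect).

Shapes are reduced to large square blocks; fine edges and outlines are lost — a downscale-then-upscale (mosaic) effect.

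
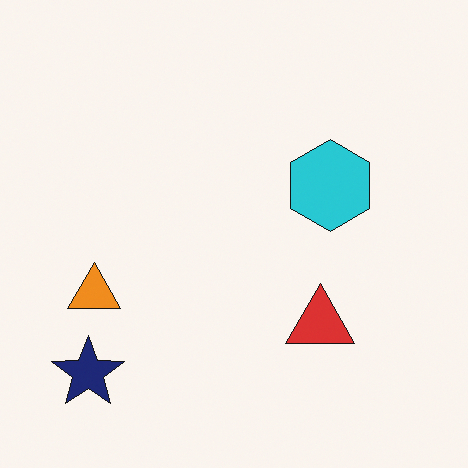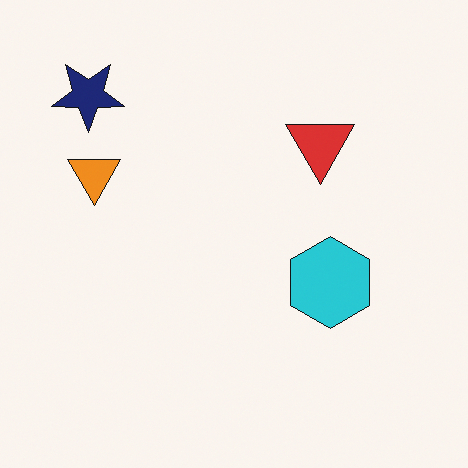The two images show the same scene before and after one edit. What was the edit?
It was flipped vertically (top ↔ bottom).

The navy star is in the bottom-left of the first image and the top-left of the second — shapes on opposite sides of the horizontal midline have swapped in a mirror flip.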